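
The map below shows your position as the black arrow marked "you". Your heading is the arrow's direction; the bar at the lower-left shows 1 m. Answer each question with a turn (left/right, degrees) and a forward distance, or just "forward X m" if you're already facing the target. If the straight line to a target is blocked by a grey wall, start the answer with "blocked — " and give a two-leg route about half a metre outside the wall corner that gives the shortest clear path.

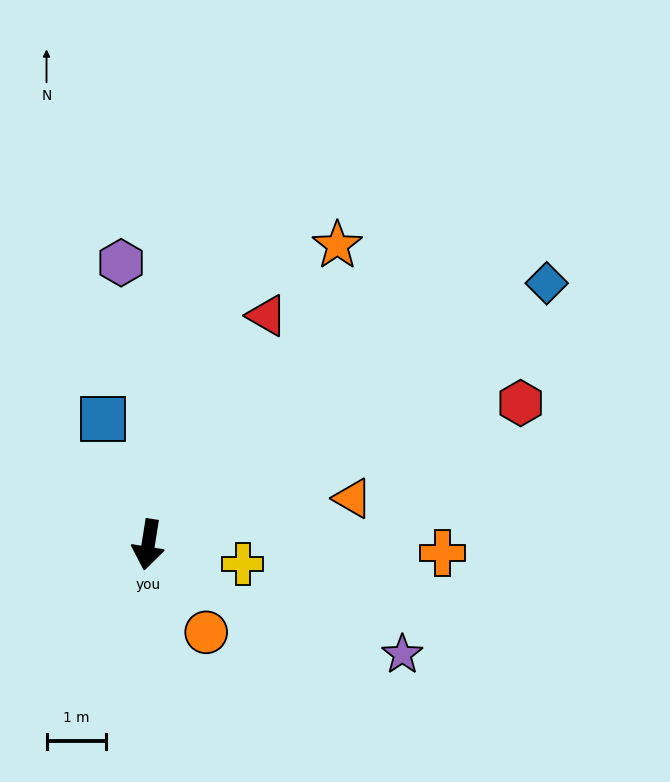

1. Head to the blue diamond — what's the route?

turn left 132°, forward 8.1 m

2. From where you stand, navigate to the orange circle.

turn left 43°, forward 1.8 m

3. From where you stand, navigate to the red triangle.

turn left 162°, forward 4.4 m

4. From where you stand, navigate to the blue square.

turn right 151°, forward 2.3 m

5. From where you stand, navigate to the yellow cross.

turn left 88°, forward 1.6 m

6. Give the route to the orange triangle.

turn left 112°, forward 3.5 m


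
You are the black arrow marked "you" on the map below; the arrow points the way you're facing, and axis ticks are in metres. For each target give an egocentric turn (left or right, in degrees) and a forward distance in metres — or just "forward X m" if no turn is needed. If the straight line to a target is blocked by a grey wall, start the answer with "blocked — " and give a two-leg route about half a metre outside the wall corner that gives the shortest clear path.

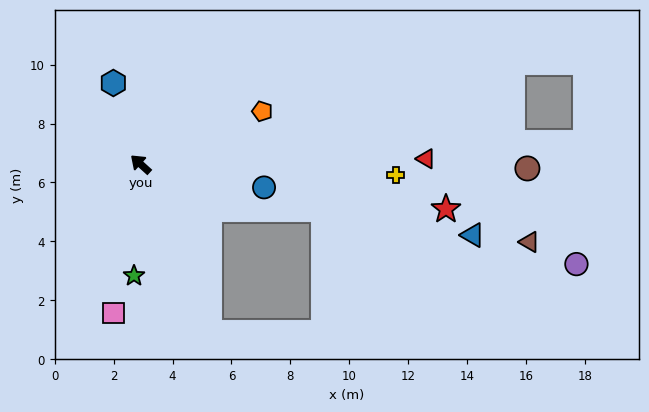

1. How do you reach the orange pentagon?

turn right 114°, forward 4.5 m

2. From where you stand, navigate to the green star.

turn left 129°, forward 3.8 m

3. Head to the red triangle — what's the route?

turn right 137°, forward 9.7 m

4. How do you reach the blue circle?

turn right 148°, forward 4.3 m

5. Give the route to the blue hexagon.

turn right 29°, forward 2.9 m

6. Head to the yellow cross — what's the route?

turn right 140°, forward 8.7 m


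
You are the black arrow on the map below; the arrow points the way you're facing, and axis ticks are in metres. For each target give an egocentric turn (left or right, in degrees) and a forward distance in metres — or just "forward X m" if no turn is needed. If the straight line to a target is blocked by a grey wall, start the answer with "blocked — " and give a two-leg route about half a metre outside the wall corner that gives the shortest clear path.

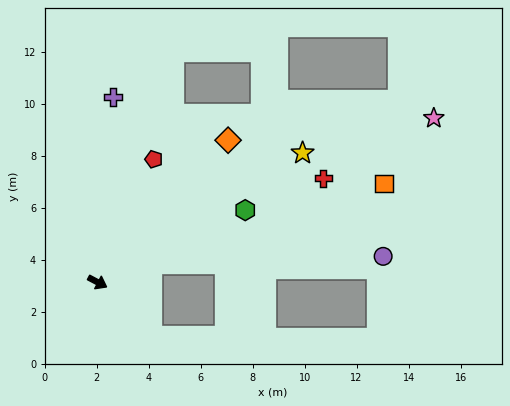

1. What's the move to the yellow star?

turn left 60°, forward 9.3 m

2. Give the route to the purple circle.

blocked — turn left 48°, forward 2.2 m, then turn right 19°, forward 8.9 m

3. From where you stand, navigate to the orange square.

turn left 47°, forward 11.7 m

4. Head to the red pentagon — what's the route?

turn left 93°, forward 5.2 m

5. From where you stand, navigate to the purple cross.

turn left 113°, forward 7.2 m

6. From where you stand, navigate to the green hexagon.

turn left 54°, forward 6.3 m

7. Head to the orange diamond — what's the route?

turn left 75°, forward 7.4 m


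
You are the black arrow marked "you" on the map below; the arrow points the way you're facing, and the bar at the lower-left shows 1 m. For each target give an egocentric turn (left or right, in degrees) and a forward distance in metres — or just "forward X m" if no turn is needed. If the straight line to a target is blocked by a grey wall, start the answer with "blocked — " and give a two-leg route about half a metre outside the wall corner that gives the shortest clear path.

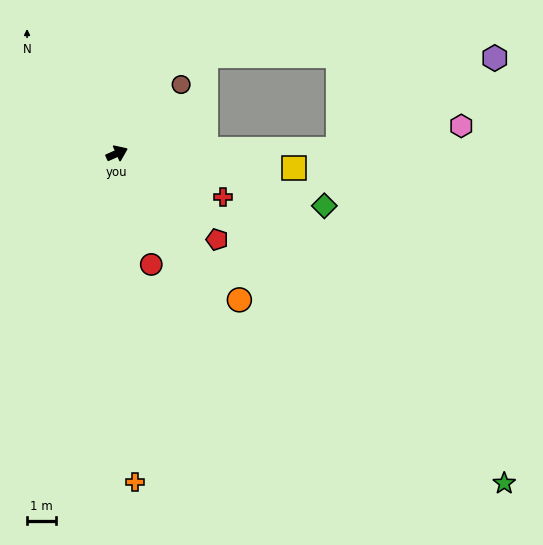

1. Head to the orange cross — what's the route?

turn right 111°, forward 11.2 m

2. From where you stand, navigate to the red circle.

turn right 97°, forward 4.0 m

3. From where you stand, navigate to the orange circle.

turn right 74°, forward 6.5 m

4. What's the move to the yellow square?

turn right 29°, forward 6.1 m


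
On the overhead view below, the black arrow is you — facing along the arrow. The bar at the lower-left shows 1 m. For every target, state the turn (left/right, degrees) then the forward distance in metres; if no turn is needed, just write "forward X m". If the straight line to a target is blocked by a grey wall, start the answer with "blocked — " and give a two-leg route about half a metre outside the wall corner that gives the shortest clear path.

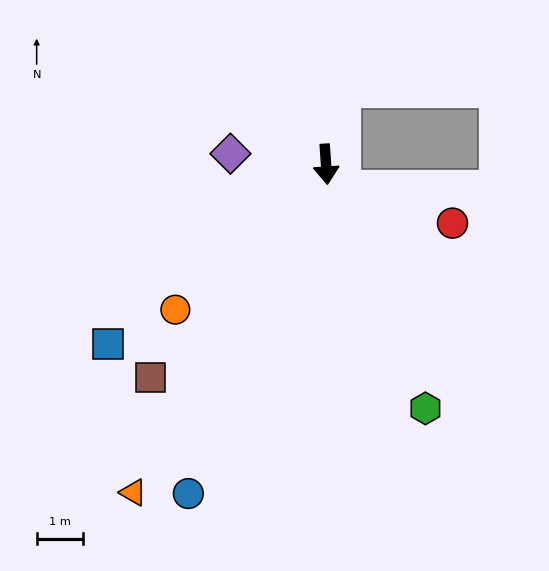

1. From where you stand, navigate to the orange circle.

turn right 50°, forward 4.6 m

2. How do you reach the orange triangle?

turn right 34°, forward 8.3 m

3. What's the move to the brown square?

turn right 43°, forward 6.0 m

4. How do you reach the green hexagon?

turn left 18°, forward 5.7 m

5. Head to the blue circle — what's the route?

turn right 27°, forward 7.8 m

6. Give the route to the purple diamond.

turn right 100°, forward 2.1 m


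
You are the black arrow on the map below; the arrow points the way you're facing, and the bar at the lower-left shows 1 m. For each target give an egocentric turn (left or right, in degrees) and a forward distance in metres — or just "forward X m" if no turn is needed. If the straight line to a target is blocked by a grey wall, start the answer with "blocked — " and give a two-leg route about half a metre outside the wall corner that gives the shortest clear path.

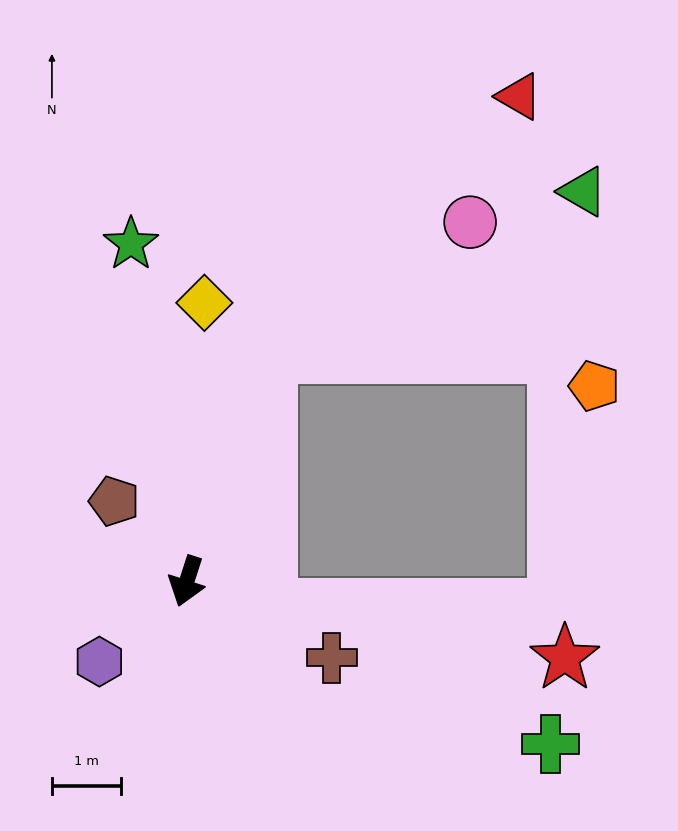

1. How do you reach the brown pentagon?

turn right 120°, forward 1.6 m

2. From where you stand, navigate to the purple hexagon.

turn right 30°, forward 1.7 m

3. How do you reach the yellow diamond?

turn right 166°, forward 4.0 m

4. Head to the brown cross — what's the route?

turn left 80°, forward 2.4 m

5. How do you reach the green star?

turn right 153°, forward 4.9 m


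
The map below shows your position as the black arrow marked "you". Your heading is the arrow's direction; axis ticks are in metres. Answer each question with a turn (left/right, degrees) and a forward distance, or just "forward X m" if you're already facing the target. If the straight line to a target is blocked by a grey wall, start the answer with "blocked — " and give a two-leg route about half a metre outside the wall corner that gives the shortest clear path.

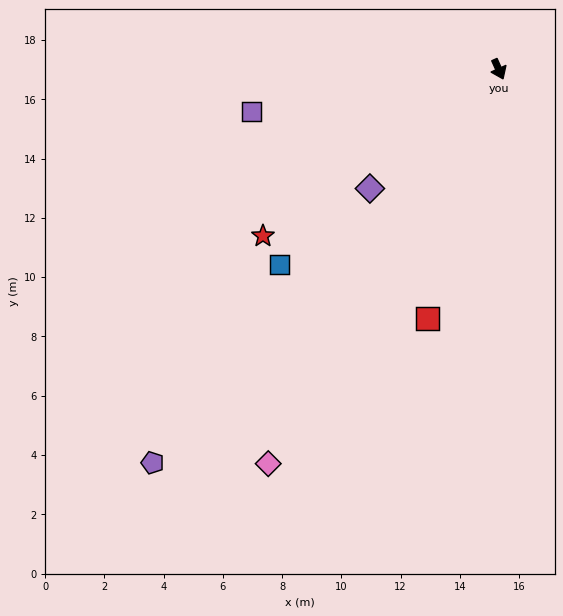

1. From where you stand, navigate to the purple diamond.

turn right 71°, forward 5.9 m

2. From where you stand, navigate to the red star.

turn right 79°, forward 9.7 m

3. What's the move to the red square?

turn right 40°, forward 8.7 m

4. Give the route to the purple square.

turn right 105°, forward 8.5 m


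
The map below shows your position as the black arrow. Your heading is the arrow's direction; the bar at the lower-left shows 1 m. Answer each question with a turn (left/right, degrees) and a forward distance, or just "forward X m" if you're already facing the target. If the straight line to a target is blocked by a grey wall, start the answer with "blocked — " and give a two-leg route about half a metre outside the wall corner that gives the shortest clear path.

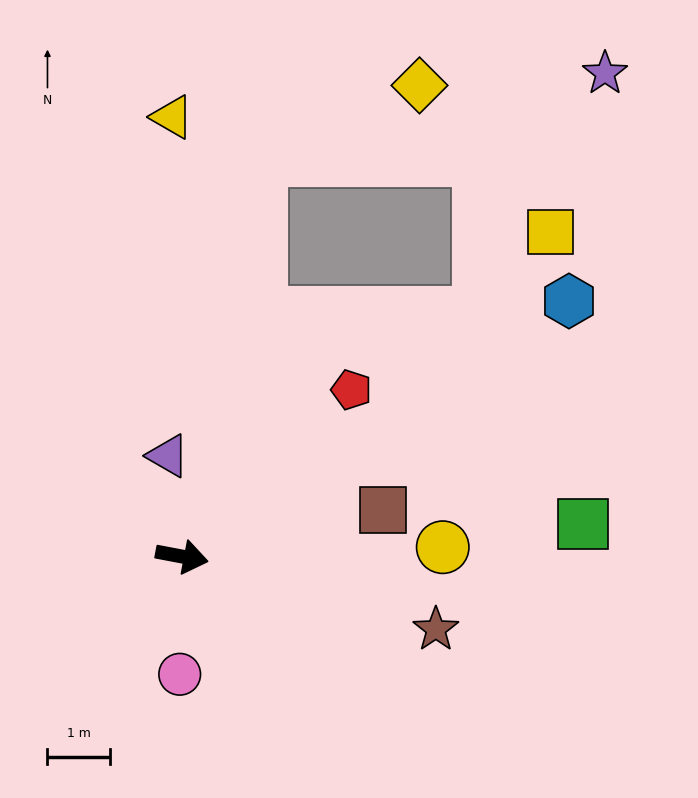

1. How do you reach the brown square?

turn left 24°, forward 3.3 m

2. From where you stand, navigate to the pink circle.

turn right 80°, forward 1.9 m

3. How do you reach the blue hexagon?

turn left 44°, forward 7.4 m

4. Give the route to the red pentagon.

turn left 55°, forward 3.8 m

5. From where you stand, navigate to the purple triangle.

turn left 109°, forward 1.6 m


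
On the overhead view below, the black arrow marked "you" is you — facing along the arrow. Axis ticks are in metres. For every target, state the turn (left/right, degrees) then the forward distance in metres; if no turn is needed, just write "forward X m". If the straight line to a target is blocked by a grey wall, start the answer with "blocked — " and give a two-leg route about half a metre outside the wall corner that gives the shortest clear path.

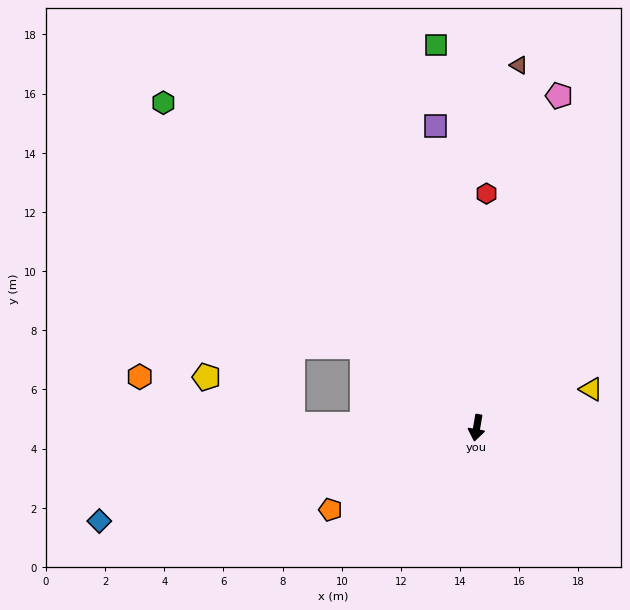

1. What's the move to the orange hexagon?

blocked — turn right 81°, forward 6.2 m, then turn right 17°, forward 5.4 m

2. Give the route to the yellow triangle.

turn left 118°, forward 4.1 m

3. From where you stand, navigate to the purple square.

turn right 162°, forward 10.3 m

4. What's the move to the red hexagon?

turn right 173°, forward 7.9 m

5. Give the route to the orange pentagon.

turn right 51°, forward 5.7 m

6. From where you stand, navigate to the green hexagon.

turn right 126°, forward 15.3 m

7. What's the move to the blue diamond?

turn right 66°, forward 13.1 m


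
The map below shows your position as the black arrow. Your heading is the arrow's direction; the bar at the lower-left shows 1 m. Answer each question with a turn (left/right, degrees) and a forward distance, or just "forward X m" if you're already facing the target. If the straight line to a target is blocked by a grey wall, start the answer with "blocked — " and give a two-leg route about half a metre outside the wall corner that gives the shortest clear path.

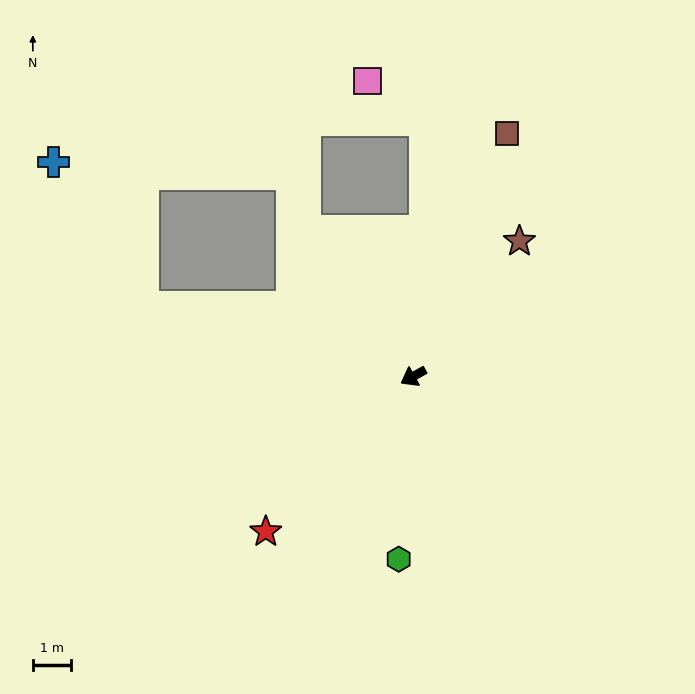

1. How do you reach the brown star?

turn right 157°, forward 4.5 m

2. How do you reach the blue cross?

blocked — turn right 44°, forward 7.4 m, then turn right 43°, forward 4.5 m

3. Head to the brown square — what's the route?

turn right 140°, forward 6.8 m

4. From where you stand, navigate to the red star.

turn left 17°, forward 5.6 m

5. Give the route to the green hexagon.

turn left 56°, forward 4.8 m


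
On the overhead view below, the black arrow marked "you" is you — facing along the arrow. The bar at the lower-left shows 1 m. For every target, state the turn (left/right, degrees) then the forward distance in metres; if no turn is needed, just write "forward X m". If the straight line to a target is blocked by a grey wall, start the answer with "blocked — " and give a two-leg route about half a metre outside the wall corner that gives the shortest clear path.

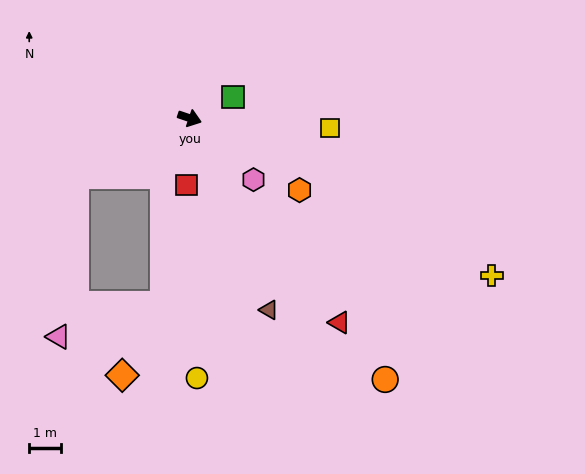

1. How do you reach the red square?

turn right 74°, forward 2.1 m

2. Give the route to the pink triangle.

blocked — turn right 135°, forward 4.0 m, then turn left 58°, forward 5.1 m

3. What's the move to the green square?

turn left 45°, forward 1.5 m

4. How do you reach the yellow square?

turn left 14°, forward 4.4 m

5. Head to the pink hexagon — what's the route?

turn right 25°, forward 2.8 m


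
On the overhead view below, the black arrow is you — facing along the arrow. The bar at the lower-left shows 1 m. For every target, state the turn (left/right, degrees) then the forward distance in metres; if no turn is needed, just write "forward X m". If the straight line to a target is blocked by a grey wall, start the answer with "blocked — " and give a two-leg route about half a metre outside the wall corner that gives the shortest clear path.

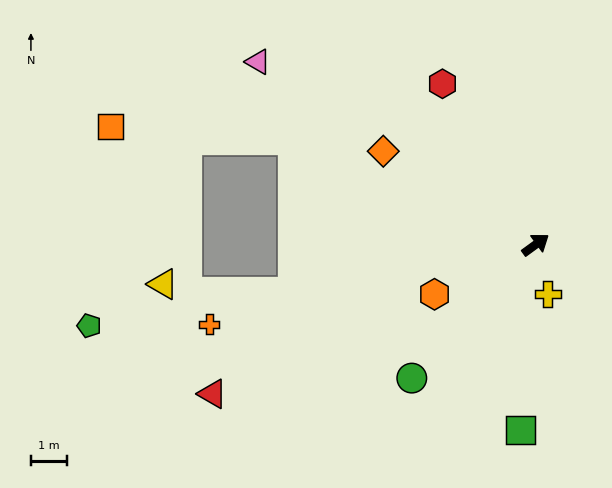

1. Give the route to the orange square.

blocked — turn left 120°, forward 7.2 m, then turn left 20°, forward 5.0 m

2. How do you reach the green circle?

turn right 169°, forward 5.0 m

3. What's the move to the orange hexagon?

turn left 170°, forward 3.1 m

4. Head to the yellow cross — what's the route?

turn right 112°, forward 1.4 m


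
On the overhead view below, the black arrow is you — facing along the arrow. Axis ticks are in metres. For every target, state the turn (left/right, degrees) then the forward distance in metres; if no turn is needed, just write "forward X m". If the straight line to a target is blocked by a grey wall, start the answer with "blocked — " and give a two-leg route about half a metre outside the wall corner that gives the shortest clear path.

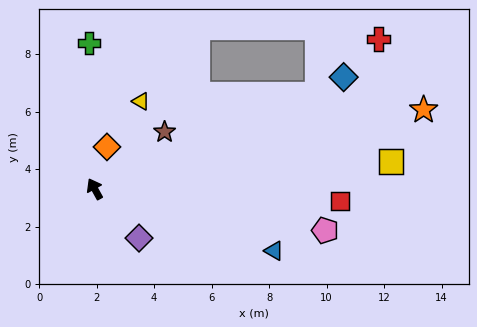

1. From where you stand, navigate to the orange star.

turn right 105°, forward 11.8 m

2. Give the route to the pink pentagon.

turn right 129°, forward 8.1 m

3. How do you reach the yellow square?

turn right 114°, forward 10.4 m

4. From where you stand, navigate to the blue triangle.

turn right 138°, forward 6.6 m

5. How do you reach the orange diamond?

turn right 45°, forward 1.5 m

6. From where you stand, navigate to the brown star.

turn right 80°, forward 3.1 m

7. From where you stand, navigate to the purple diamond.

turn right 167°, forward 2.3 m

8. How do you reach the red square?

turn right 122°, forward 8.5 m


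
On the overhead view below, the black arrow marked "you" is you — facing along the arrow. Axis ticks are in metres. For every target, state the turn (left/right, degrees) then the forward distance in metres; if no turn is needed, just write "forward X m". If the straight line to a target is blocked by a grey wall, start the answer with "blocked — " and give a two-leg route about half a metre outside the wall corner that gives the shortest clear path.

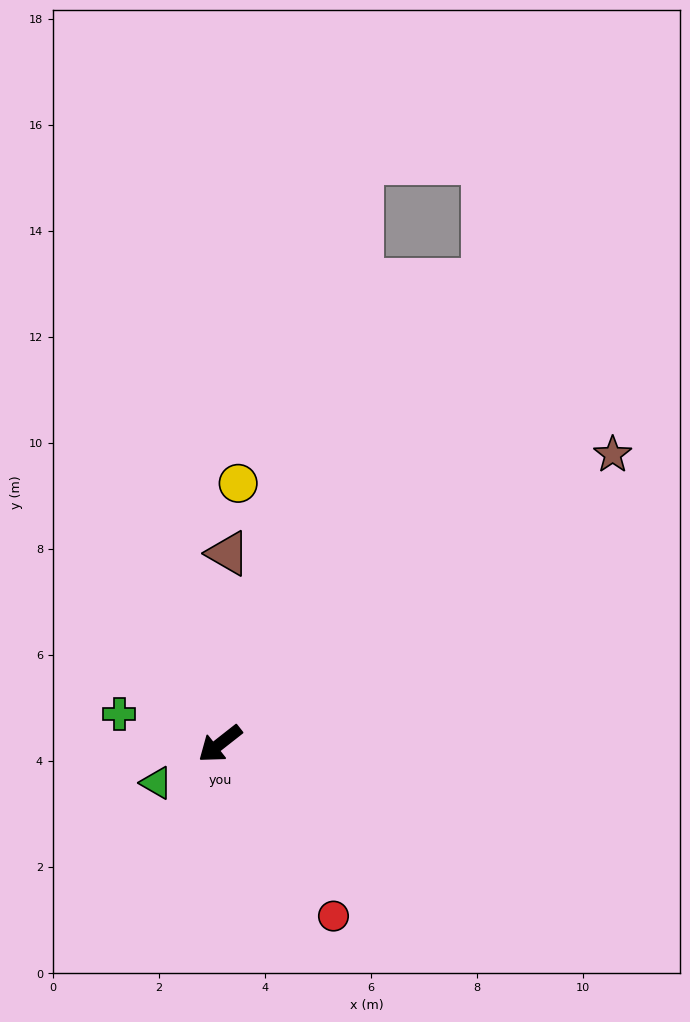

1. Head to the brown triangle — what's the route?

turn right 131°, forward 3.6 m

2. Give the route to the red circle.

turn left 85°, forward 3.9 m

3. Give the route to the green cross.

turn right 55°, forward 2.0 m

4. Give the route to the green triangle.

turn right 7°, forward 1.4 m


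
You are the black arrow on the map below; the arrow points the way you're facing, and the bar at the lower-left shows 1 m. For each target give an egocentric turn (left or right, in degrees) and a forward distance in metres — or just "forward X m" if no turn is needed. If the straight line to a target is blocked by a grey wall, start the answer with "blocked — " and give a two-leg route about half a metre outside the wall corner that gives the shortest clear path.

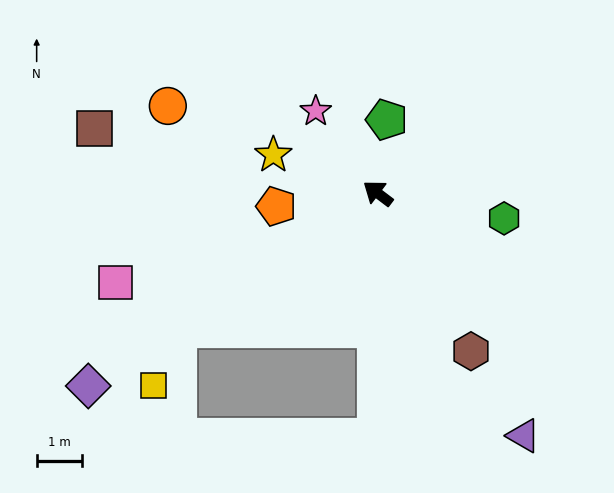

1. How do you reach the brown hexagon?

turn left 158°, forward 4.0 m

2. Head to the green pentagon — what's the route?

turn right 60°, forward 1.6 m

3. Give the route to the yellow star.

turn left 17°, forward 2.5 m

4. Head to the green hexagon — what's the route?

turn right 154°, forward 2.8 m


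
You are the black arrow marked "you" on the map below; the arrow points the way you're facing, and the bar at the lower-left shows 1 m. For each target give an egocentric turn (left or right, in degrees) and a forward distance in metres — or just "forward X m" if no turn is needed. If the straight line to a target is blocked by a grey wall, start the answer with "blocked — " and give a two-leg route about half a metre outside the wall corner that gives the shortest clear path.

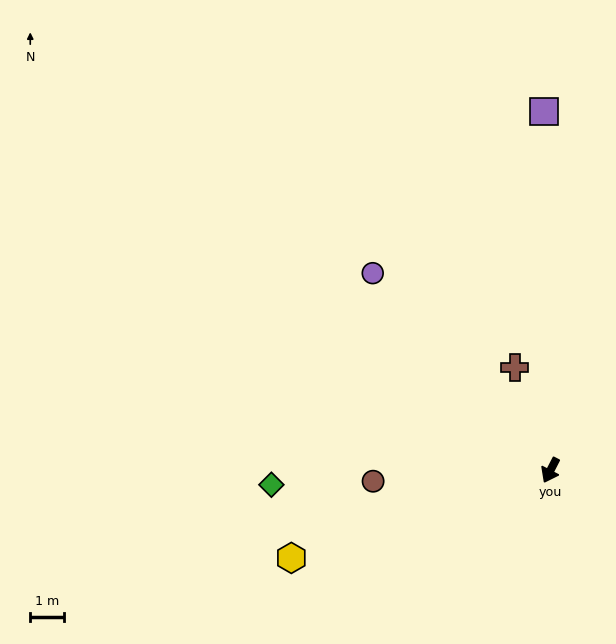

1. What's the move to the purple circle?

turn right 111°, forward 7.9 m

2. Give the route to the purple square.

turn right 152°, forward 10.7 m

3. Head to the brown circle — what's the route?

turn right 59°, forward 5.3 m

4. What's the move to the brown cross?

turn right 134°, forward 3.2 m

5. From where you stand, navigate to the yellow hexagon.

turn right 44°, forward 8.1 m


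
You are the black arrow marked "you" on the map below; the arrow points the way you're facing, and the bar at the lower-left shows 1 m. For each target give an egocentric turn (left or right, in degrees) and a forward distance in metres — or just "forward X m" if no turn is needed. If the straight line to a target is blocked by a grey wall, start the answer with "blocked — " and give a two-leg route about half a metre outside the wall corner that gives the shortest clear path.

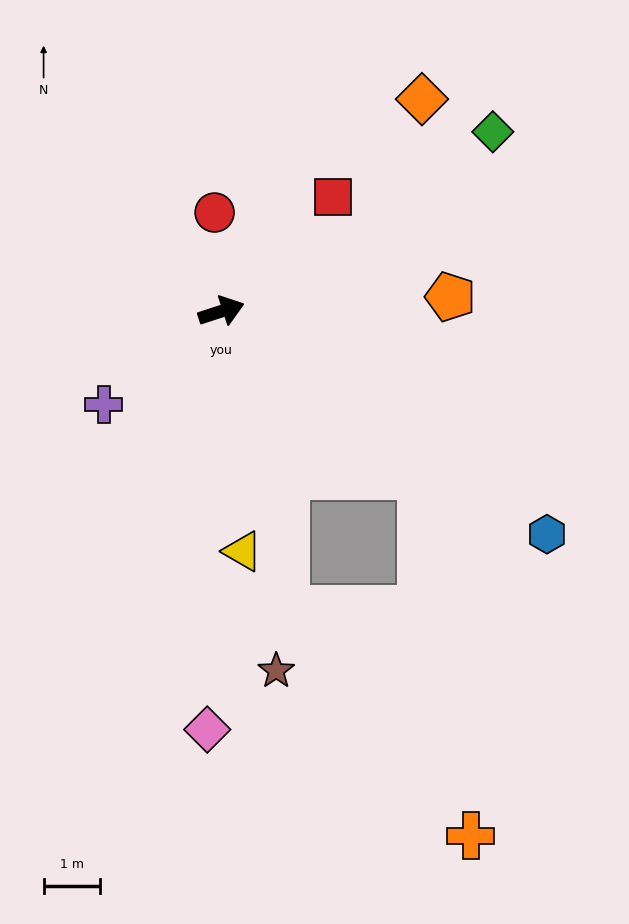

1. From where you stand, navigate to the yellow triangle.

turn right 103°, forward 4.3 m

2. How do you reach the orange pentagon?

turn right 14°, forward 4.1 m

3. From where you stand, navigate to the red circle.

turn left 76°, forward 1.8 m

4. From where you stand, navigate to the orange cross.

blocked — turn right 57°, forward 4.6 m, then turn right 43°, forward 6.5 m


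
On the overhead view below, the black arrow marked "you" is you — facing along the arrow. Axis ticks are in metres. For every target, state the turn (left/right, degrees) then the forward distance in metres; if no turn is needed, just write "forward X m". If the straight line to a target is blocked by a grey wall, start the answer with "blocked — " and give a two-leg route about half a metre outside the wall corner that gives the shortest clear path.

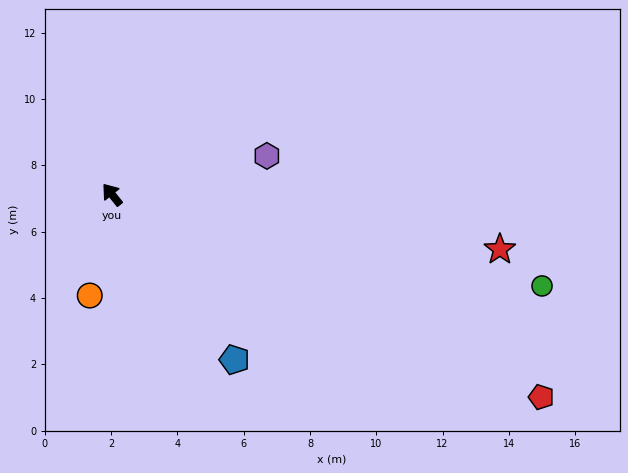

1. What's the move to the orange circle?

turn left 129°, forward 3.1 m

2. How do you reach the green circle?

turn right 141°, forward 13.3 m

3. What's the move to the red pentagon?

turn right 154°, forward 14.3 m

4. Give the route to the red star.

turn right 137°, forward 11.8 m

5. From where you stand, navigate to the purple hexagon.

turn right 115°, forward 4.8 m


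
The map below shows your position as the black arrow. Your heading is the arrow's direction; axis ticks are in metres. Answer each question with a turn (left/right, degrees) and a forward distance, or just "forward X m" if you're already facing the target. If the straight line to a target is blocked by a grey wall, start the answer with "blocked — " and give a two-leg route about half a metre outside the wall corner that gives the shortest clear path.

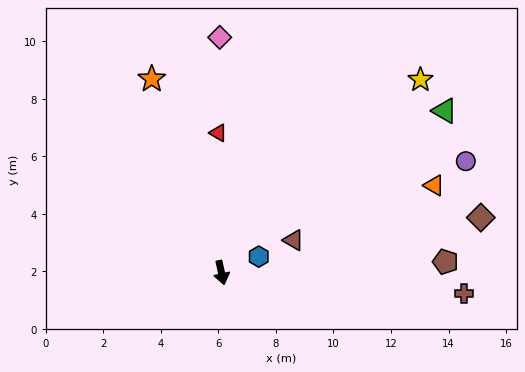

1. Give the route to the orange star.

turn right 173°, forward 7.2 m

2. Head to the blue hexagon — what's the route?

turn left 101°, forward 1.4 m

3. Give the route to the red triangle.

turn left 169°, forward 4.9 m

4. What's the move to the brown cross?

turn left 73°, forward 8.5 m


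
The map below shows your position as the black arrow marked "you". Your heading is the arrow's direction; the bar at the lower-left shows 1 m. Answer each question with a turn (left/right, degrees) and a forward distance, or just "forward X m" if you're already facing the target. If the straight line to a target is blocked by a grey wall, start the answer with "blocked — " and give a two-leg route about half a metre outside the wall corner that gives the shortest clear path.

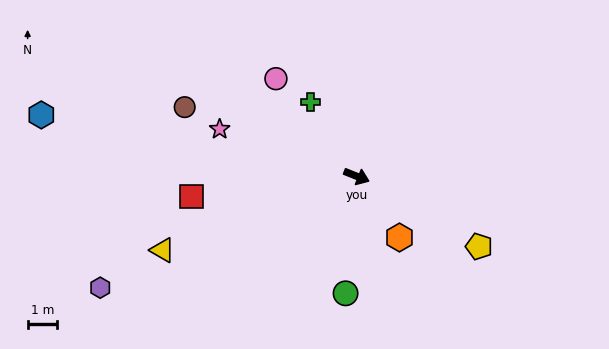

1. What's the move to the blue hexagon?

turn right 169°, forward 10.8 m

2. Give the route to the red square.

turn right 151°, forward 5.6 m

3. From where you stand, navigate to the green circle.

turn right 74°, forward 3.9 m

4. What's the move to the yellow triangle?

turn right 137°, forward 7.0 m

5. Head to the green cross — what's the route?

turn left 144°, forward 2.9 m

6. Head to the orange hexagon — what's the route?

turn right 33°, forward 2.5 m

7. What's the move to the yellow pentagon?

turn right 8°, forward 4.7 m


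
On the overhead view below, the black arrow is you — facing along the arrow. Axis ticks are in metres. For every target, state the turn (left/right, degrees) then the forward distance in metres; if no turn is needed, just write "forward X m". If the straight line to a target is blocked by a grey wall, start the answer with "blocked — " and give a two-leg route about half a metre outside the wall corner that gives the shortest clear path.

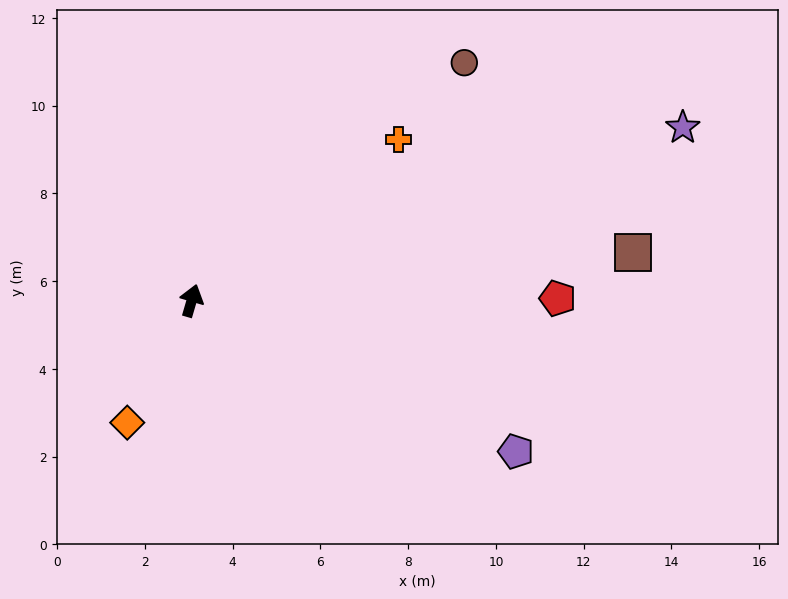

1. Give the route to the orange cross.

turn right 36°, forward 6.0 m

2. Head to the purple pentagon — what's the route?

turn right 99°, forward 8.2 m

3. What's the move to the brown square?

turn right 68°, forward 10.1 m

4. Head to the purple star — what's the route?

turn right 54°, forward 11.9 m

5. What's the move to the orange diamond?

turn left 168°, forward 3.1 m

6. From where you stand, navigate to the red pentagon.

turn right 73°, forward 8.3 m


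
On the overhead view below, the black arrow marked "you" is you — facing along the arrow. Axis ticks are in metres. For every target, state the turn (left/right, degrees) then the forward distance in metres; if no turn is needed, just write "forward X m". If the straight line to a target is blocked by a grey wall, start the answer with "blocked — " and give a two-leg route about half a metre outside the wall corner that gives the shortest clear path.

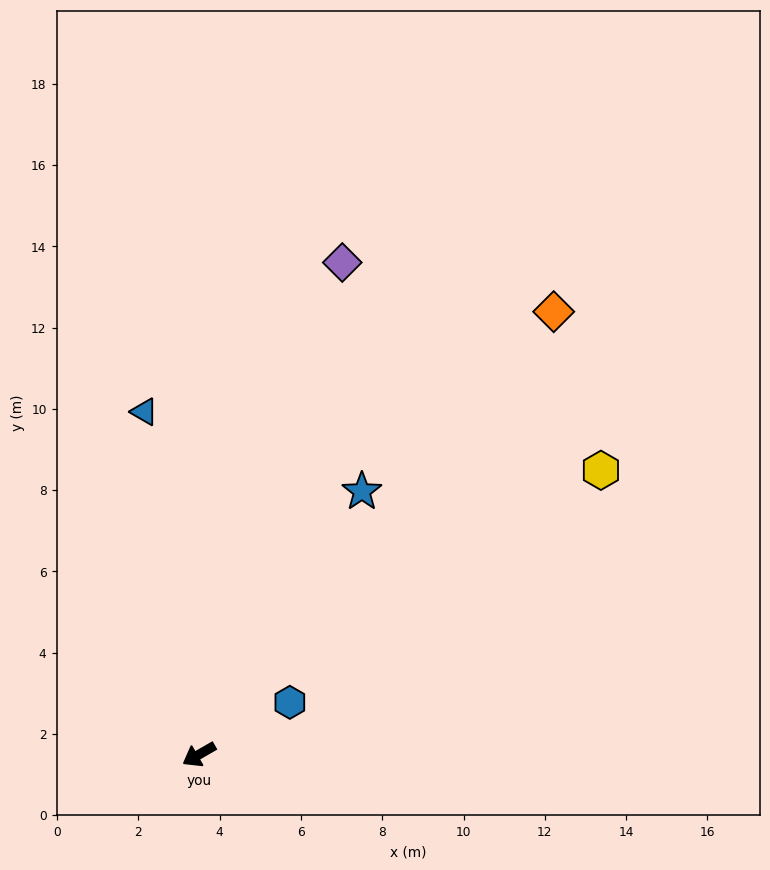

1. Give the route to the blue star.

turn right 152°, forward 7.6 m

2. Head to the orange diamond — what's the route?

turn right 159°, forward 14.0 m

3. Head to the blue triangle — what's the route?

turn right 111°, forward 8.5 m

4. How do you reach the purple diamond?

turn right 136°, forward 12.6 m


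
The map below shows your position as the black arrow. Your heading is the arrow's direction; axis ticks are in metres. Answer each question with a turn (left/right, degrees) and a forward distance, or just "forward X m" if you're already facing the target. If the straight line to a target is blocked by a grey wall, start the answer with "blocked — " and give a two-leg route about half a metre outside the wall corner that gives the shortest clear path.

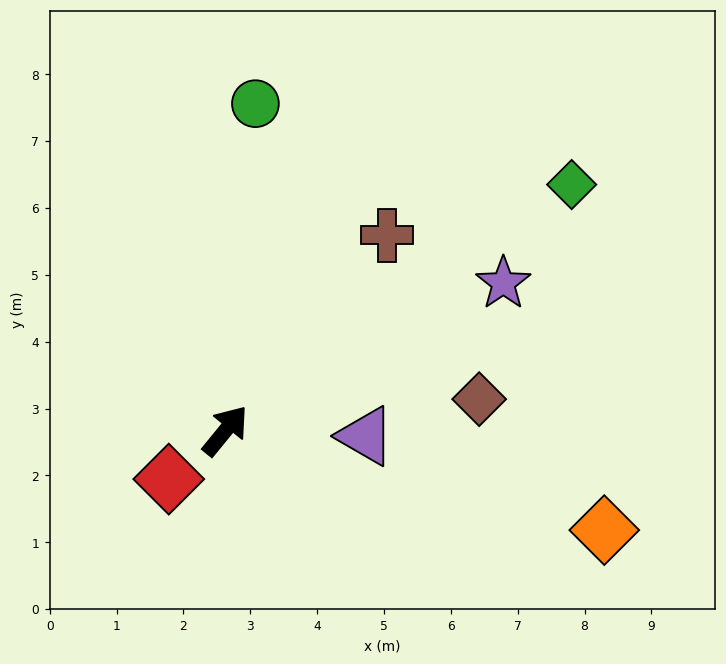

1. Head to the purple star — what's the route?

turn right 23°, forward 4.7 m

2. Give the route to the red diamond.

turn left 170°, forward 1.1 m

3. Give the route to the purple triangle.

turn right 53°, forward 2.1 m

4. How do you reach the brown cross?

forward 3.8 m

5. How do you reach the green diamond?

turn right 15°, forward 6.4 m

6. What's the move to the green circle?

turn left 34°, forward 4.9 m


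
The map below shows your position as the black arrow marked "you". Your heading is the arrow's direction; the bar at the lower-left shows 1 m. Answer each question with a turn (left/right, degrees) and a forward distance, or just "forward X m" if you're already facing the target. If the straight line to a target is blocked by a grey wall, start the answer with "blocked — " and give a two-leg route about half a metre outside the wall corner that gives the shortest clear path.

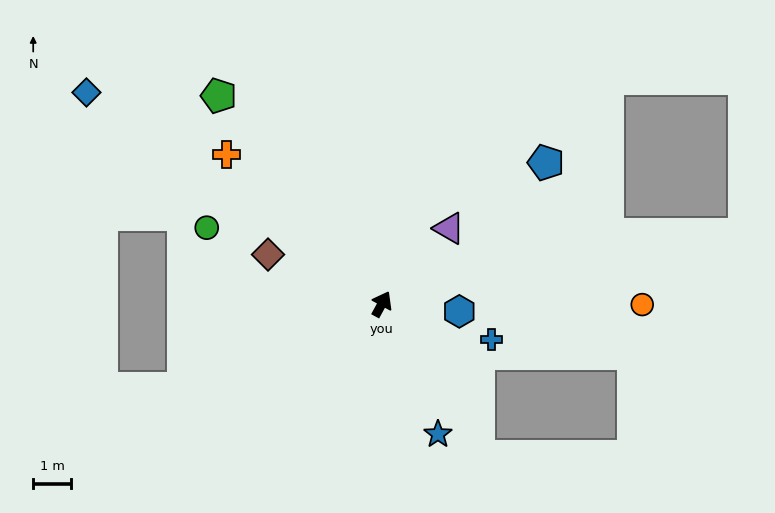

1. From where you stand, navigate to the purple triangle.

turn right 13°, forward 2.7 m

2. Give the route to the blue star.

turn right 128°, forward 3.7 m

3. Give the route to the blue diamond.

turn left 83°, forward 9.5 m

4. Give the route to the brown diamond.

turn left 95°, forward 3.3 m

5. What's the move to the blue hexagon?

turn right 67°, forward 2.0 m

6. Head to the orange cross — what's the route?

turn left 75°, forward 5.7 m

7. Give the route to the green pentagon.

turn left 67°, forward 6.9 m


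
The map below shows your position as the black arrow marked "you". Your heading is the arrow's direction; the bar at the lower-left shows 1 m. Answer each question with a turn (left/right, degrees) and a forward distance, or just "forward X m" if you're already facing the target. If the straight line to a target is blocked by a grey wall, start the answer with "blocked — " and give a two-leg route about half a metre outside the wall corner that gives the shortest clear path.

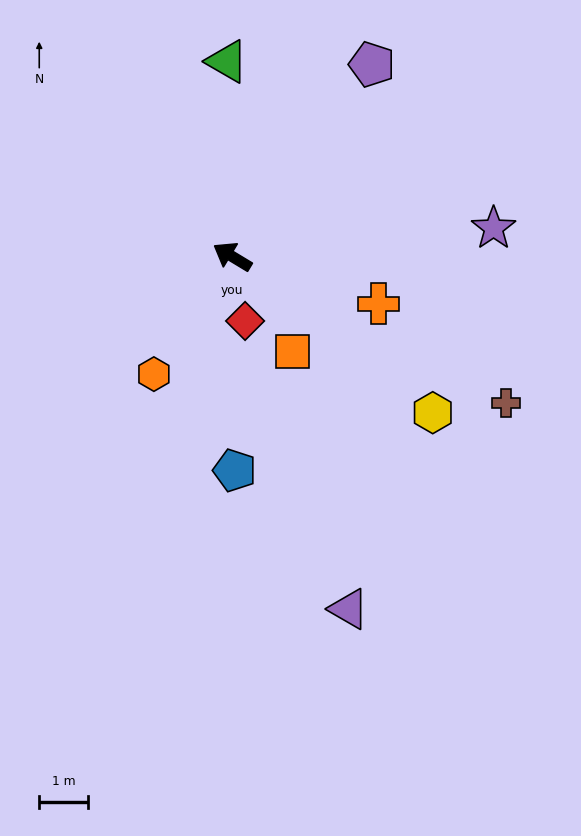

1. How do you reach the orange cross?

turn right 167°, forward 3.1 m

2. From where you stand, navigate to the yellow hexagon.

turn left 173°, forward 5.2 m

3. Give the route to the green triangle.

turn right 57°, forward 4.0 m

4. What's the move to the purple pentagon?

turn right 95°, forward 4.8 m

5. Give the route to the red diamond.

turn left 132°, forward 1.3 m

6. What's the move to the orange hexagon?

turn left 87°, forward 2.9 m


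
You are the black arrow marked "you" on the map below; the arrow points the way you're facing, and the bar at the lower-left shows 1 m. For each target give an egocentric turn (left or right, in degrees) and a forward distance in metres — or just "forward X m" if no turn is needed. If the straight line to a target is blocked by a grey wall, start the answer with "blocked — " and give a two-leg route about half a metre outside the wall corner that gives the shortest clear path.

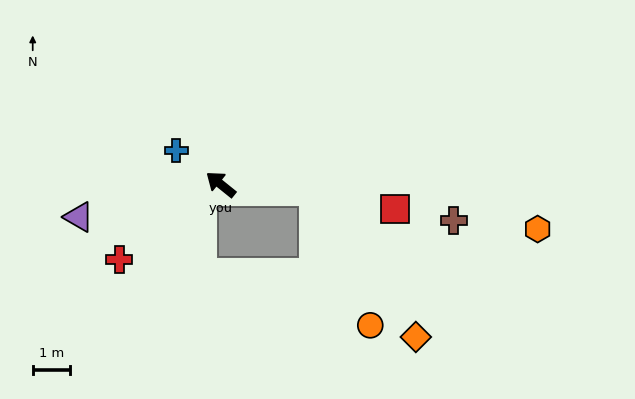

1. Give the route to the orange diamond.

blocked — turn right 145°, forward 2.5 m, then turn right 52°, forward 4.8 m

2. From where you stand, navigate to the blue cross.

forward 1.5 m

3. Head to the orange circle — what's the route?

blocked — turn right 145°, forward 2.5 m, then turn right 64°, forward 3.9 m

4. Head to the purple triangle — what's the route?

turn left 52°, forward 3.9 m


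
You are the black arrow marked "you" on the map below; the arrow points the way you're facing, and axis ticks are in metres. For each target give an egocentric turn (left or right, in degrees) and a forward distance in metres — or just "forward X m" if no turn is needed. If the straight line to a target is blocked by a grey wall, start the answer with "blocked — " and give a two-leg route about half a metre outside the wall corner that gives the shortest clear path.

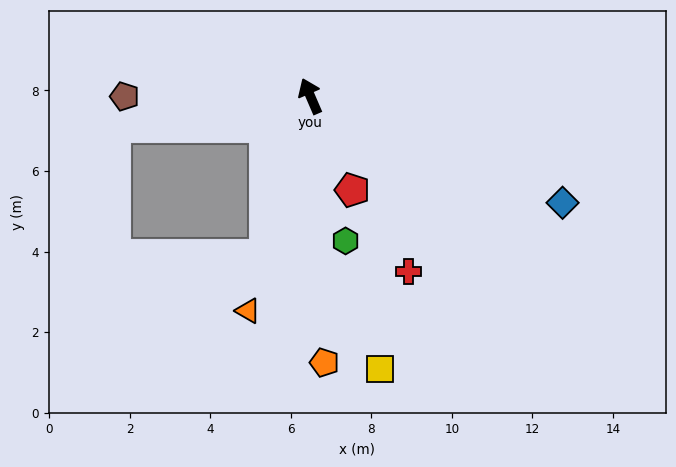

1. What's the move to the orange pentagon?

turn left 160°, forward 6.6 m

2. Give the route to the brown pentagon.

turn left 67°, forward 4.6 m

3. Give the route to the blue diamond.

turn right 136°, forward 6.8 m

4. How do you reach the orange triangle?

turn left 140°, forward 5.6 m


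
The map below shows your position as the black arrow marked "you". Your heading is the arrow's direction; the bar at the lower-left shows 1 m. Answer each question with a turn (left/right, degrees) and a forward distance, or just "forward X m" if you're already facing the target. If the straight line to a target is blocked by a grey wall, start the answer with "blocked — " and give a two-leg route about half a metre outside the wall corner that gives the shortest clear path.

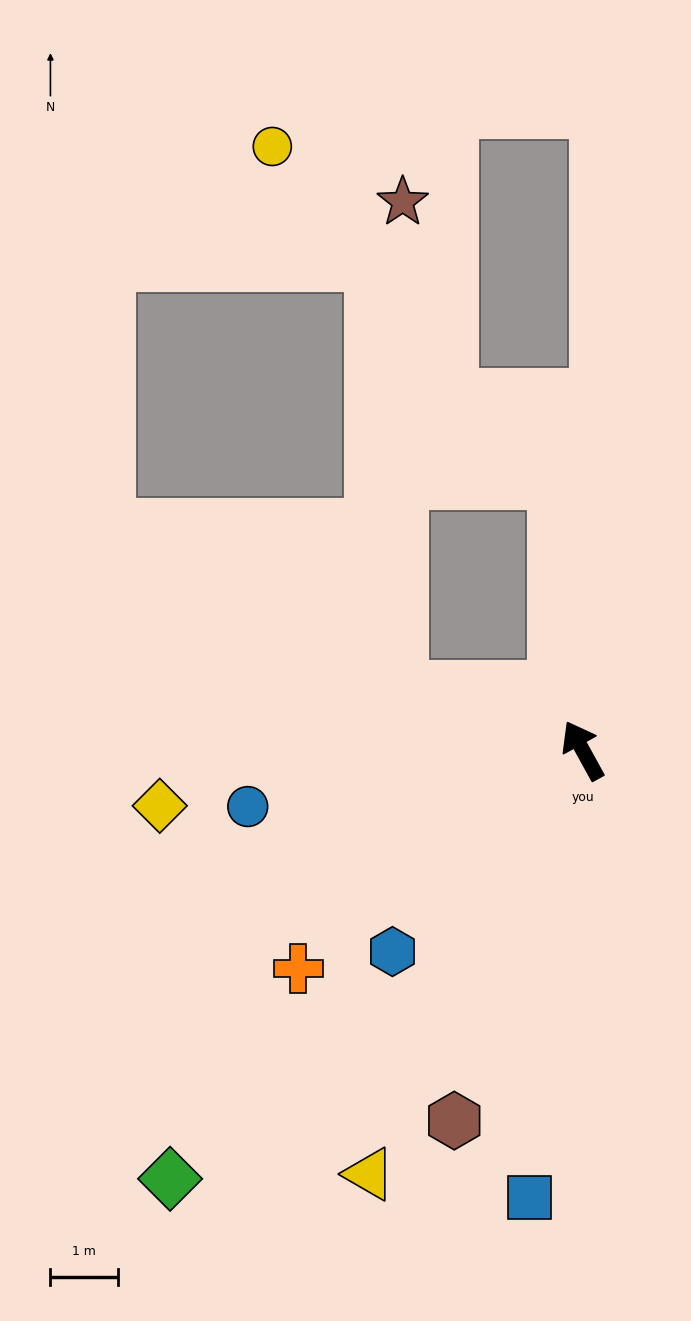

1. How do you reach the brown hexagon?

turn left 132°, forward 5.8 m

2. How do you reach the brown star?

blocked — turn left 43°, forward 2.8 m, then turn right 72°, forward 7.2 m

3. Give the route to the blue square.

turn left 144°, forward 6.7 m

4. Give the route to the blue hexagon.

turn left 108°, forward 4.1 m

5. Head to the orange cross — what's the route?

turn left 99°, forward 5.3 m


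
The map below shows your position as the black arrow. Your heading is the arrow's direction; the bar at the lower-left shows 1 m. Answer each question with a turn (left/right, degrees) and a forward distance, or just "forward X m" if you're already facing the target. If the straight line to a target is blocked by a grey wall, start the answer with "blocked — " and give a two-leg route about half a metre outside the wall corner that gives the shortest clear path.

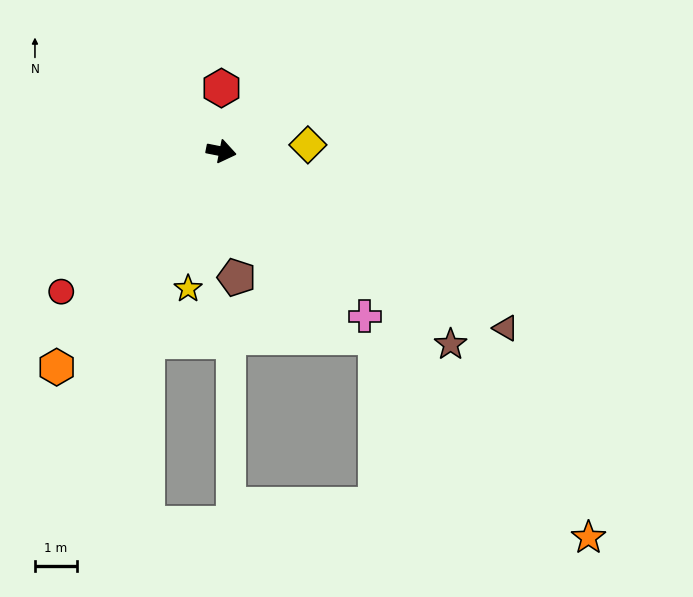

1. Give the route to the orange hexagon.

turn right 116°, forward 6.4 m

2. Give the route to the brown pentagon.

turn right 72°, forward 3.0 m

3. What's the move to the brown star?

turn right 29°, forward 7.1 m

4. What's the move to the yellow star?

turn right 92°, forward 3.3 m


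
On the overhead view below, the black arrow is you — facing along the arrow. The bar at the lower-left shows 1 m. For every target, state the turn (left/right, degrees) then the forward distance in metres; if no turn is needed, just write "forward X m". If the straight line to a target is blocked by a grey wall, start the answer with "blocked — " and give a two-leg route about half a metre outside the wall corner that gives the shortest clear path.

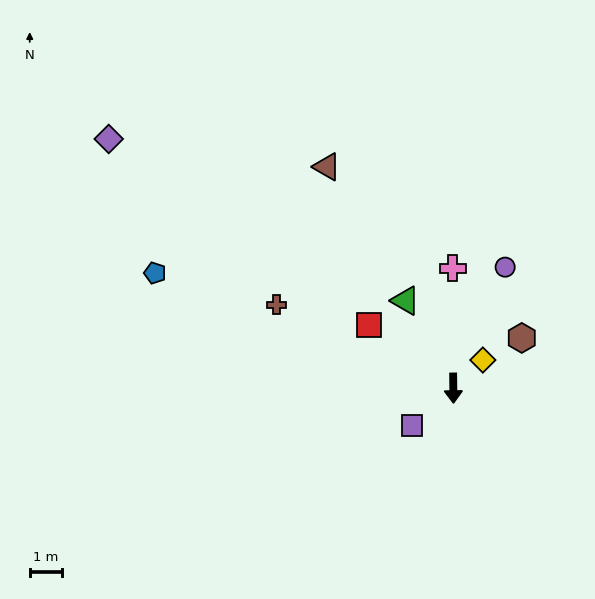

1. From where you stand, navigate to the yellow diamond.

turn left 133°, forward 1.3 m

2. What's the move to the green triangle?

turn right 152°, forward 3.1 m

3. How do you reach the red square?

turn right 128°, forward 3.3 m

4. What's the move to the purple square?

turn right 48°, forward 1.7 m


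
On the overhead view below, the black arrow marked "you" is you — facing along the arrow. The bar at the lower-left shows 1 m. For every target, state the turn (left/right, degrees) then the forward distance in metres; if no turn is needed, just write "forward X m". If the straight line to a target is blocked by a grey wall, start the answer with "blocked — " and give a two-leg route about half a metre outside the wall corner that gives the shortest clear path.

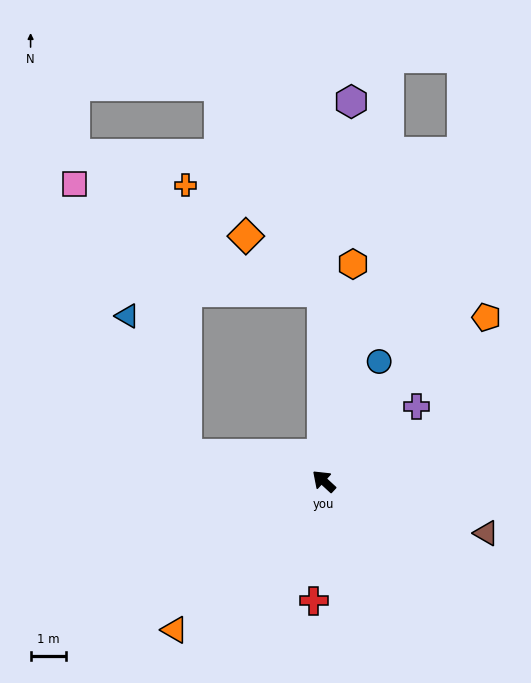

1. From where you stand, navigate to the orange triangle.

turn left 88°, forward 5.9 m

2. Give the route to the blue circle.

turn right 72°, forward 3.7 m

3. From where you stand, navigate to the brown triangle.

turn right 155°, forward 4.8 m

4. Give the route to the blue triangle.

blocked — turn left 31°, forward 3.9 m, then turn right 55°, forward 4.2 m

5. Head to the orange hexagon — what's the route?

turn right 55°, forward 6.2 m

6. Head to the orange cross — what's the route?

blocked — turn left 31°, forward 3.9 m, then turn right 78°, forward 7.6 m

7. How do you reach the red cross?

turn left 128°, forward 3.4 m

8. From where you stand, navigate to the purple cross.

turn right 98°, forward 3.4 m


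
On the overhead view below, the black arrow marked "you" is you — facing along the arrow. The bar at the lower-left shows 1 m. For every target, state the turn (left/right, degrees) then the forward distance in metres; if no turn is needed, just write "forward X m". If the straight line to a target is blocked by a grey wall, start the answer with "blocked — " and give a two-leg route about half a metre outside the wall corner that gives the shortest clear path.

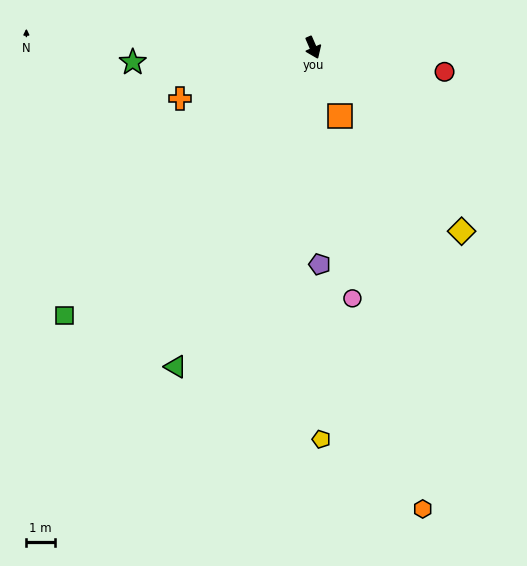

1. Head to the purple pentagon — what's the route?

turn right 22°, forward 7.6 m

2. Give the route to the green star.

turn right 109°, forward 6.3 m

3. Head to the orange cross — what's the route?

turn right 93°, forward 5.0 m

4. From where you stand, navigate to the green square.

turn right 66°, forward 12.8 m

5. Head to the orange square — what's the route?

forward 2.6 m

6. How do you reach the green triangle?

turn right 47°, forward 12.2 m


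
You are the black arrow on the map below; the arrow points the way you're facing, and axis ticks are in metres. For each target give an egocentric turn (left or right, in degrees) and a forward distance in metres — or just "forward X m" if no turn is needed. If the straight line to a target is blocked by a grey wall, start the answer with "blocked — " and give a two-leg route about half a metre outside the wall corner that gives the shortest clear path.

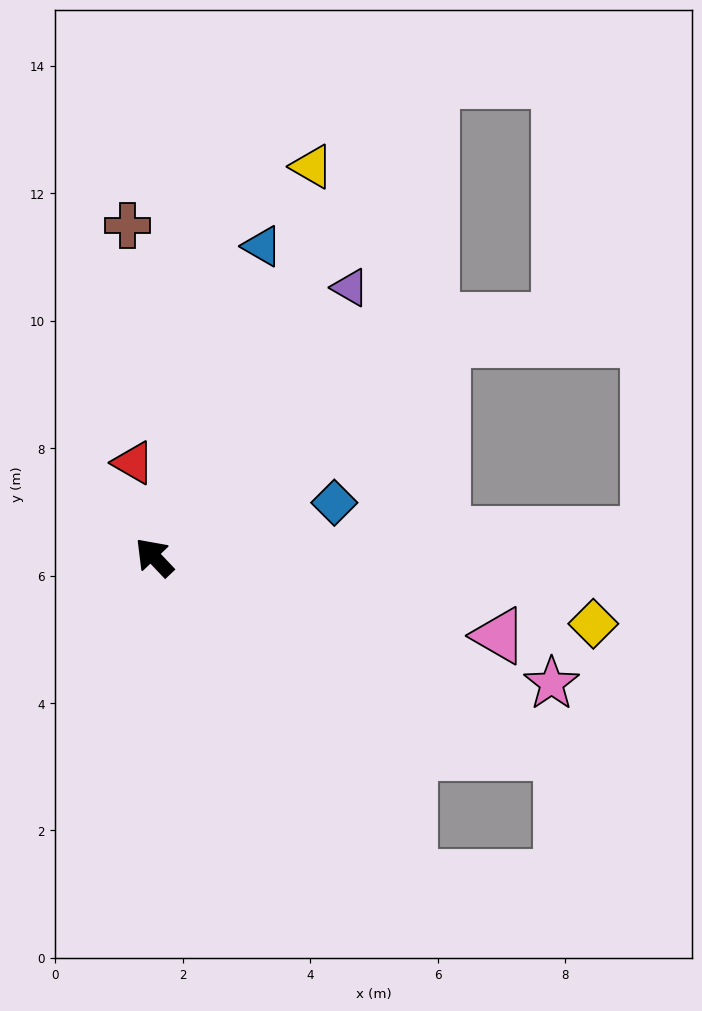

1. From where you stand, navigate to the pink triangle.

turn right 146°, forward 5.6 m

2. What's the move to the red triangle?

turn right 31°, forward 1.5 m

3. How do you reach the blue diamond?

turn right 117°, forward 3.0 m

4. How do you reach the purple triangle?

turn right 79°, forward 5.2 m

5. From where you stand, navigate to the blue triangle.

turn right 63°, forward 5.2 m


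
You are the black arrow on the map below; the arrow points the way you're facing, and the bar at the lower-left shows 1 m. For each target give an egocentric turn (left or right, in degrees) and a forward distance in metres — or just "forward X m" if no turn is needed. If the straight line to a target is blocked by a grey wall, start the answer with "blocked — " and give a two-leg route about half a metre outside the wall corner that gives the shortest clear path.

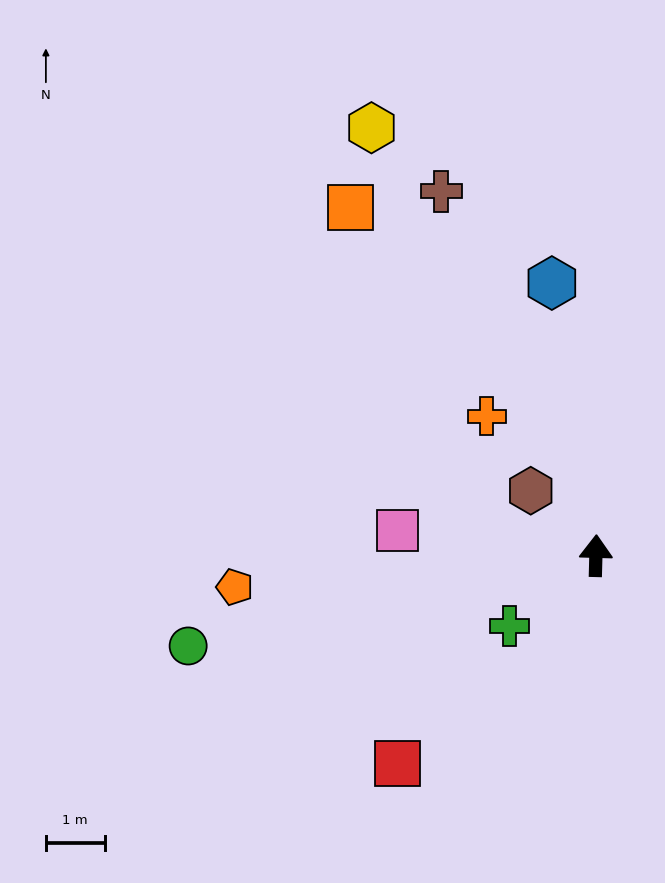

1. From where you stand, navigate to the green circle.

turn left 104°, forward 7.1 m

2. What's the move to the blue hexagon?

turn left 11°, forward 4.7 m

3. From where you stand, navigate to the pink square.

turn left 84°, forward 3.4 m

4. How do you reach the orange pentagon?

turn left 97°, forward 6.2 m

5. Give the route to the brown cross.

turn left 25°, forward 6.7 m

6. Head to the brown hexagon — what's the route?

turn left 47°, forward 1.6 m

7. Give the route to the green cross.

turn left 131°, forward 1.9 m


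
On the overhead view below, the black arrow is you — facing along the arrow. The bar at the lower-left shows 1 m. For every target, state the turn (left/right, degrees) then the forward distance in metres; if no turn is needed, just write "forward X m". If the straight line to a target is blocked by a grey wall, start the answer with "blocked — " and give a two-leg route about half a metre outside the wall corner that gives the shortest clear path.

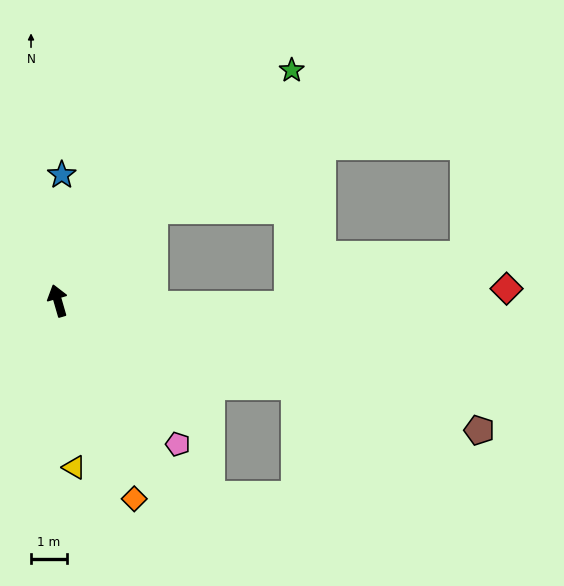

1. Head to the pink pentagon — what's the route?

turn right 156°, forward 5.2 m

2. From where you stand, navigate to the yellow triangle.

turn left 170°, forward 4.7 m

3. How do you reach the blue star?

turn right 18°, forward 3.5 m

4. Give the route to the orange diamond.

turn right 175°, forward 6.0 m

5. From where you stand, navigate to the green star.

turn right 62°, forward 9.2 m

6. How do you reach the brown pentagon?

turn right 123°, forward 12.4 m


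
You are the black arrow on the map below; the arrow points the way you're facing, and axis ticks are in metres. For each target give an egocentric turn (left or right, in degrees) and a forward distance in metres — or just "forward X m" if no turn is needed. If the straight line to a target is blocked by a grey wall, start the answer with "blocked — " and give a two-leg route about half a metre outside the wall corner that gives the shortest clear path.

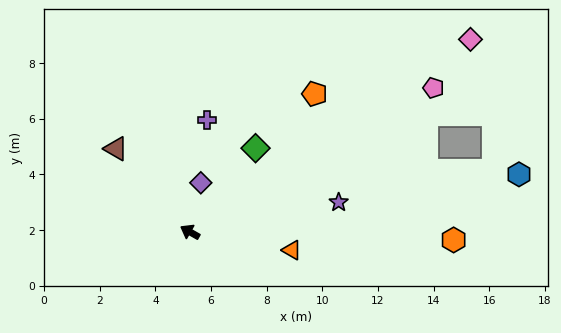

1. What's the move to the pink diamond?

turn right 116°, forward 12.2 m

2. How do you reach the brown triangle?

turn right 19°, forward 4.0 m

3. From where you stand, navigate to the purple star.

turn right 139°, forward 5.5 m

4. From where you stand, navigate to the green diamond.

turn right 98°, forward 3.8 m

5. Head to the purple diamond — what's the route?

turn right 73°, forward 1.8 m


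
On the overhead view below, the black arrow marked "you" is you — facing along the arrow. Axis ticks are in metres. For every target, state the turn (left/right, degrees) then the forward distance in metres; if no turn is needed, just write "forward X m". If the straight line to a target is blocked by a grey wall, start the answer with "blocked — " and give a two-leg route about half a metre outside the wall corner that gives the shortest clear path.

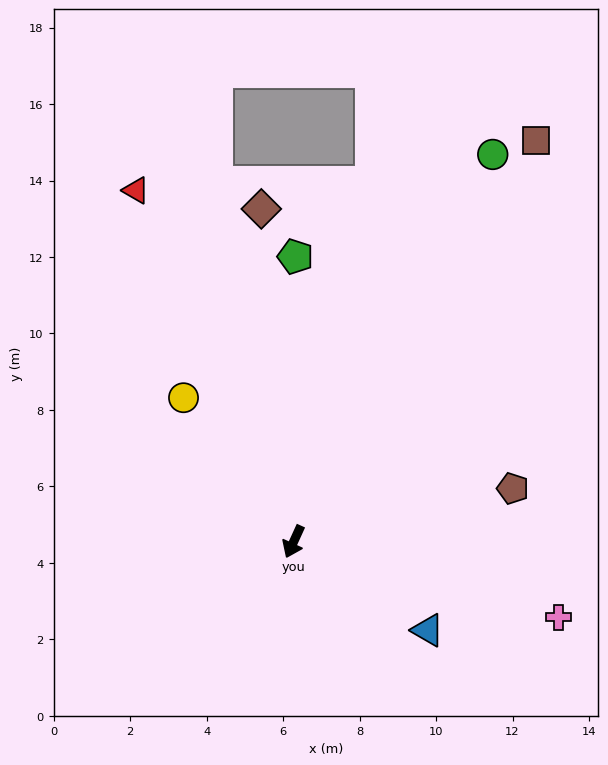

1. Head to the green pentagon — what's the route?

turn right 156°, forward 7.5 m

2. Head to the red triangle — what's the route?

turn right 131°, forward 10.1 m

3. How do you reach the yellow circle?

turn right 118°, forward 4.7 m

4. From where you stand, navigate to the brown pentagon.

turn left 128°, forward 5.9 m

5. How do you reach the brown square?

turn left 173°, forward 12.3 m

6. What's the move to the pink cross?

turn left 99°, forward 7.2 m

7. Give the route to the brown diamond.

turn right 150°, forward 8.7 m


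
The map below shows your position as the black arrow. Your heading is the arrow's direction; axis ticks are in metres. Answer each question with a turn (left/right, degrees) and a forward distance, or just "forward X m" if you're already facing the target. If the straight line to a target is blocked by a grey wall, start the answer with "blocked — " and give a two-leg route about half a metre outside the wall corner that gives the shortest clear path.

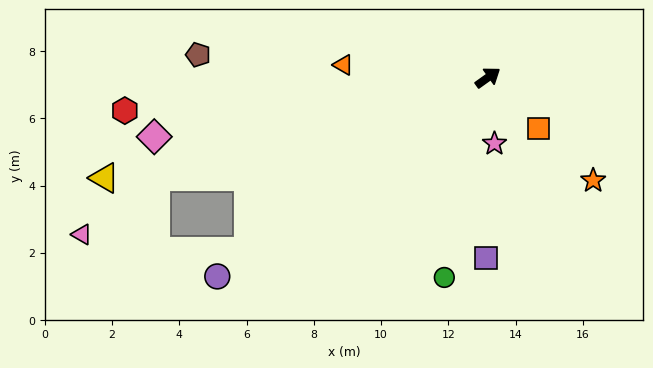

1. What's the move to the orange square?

turn right 81°, forward 2.1 m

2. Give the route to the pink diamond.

turn left 154°, forward 10.1 m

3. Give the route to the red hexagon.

turn left 150°, forward 10.8 m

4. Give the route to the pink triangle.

blocked — turn left 161°, forward 10.3 m, then turn left 21°, forward 2.8 m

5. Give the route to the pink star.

turn right 120°, forward 2.0 m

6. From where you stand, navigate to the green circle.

turn right 138°, forward 6.1 m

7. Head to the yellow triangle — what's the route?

turn left 159°, forward 11.8 m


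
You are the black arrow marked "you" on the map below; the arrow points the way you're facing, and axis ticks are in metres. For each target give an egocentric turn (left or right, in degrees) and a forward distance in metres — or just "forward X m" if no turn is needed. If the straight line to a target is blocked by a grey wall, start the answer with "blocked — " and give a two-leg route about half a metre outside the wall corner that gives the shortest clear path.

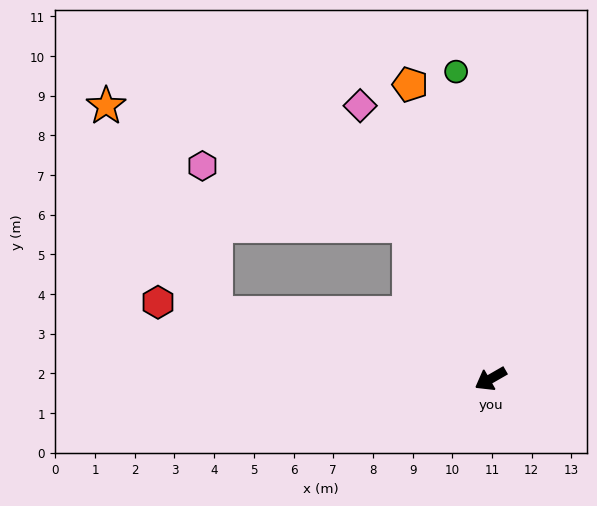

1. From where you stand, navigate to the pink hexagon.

blocked — turn right 92°, forward 4.4 m, then turn left 46°, forward 5.4 m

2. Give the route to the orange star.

blocked — turn right 44°, forward 7.1 m, then turn right 48°, forward 5.9 m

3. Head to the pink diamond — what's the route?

turn right 94°, forward 7.6 m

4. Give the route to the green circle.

turn right 114°, forward 7.8 m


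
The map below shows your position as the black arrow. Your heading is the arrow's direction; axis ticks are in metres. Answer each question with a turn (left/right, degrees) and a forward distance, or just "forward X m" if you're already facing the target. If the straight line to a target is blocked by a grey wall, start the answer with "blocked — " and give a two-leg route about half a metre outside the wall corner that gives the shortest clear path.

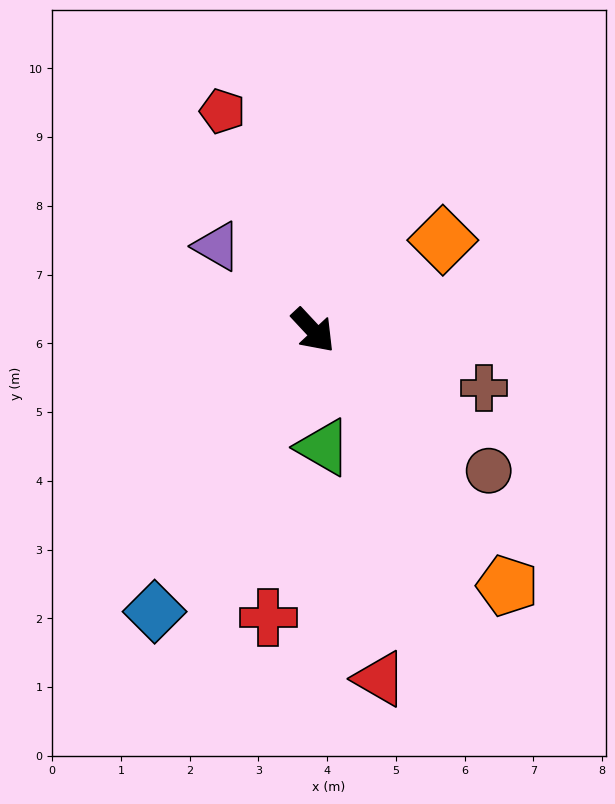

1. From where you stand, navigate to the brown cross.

turn left 28°, forward 2.6 m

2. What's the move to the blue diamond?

turn right 72°, forward 4.7 m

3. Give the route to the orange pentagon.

turn right 6°, forward 4.7 m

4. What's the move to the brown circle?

turn left 8°, forward 3.3 m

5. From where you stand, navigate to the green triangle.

turn right 38°, forward 1.7 m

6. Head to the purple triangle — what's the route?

turn right 174°, forward 1.9 m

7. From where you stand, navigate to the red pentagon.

turn left 160°, forward 3.5 m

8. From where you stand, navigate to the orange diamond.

turn left 82°, forward 2.3 m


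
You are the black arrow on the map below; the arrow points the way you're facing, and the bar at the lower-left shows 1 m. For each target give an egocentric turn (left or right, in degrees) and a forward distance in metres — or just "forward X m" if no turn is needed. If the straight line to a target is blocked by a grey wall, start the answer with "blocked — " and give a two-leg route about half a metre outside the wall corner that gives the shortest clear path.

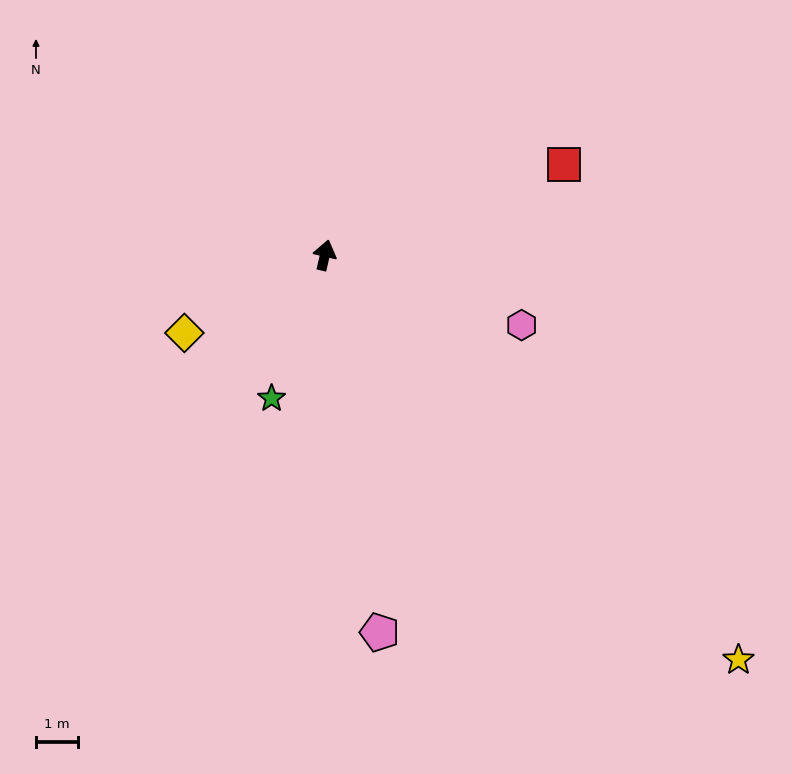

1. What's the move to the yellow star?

turn right 121°, forward 13.7 m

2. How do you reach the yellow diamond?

turn left 132°, forward 3.8 m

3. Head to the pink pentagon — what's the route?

turn right 159°, forward 9.0 m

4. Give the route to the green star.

turn left 173°, forward 3.6 m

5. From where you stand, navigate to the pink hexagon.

turn right 97°, forward 4.9 m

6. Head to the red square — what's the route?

turn right 56°, forward 6.0 m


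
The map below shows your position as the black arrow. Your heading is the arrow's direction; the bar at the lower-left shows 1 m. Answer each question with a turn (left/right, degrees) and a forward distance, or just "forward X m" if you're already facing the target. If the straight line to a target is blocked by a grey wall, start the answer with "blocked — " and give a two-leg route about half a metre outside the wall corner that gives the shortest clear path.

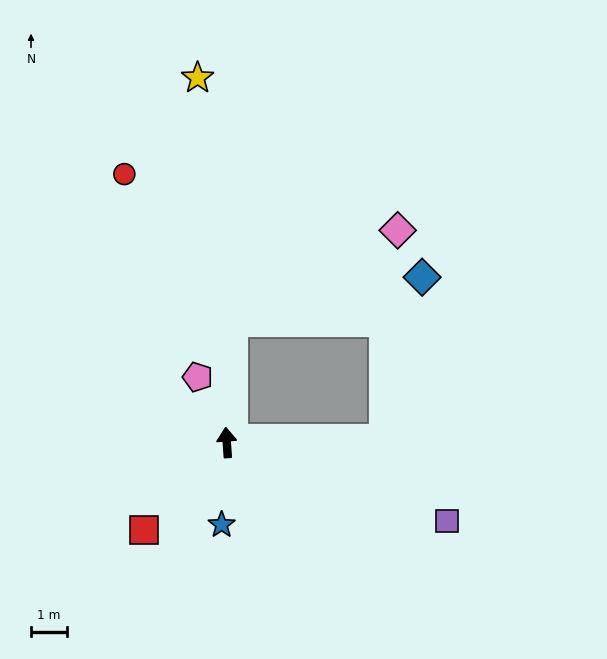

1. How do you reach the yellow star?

forward 10.3 m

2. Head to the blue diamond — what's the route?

blocked — turn right 7°, forward 3.4 m, then turn right 74°, forward 5.5 m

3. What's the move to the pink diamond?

blocked — turn right 7°, forward 3.4 m, then turn right 58°, forward 5.3 m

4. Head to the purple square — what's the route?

turn right 114°, forward 6.6 m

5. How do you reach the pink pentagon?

turn left 20°, forward 2.0 m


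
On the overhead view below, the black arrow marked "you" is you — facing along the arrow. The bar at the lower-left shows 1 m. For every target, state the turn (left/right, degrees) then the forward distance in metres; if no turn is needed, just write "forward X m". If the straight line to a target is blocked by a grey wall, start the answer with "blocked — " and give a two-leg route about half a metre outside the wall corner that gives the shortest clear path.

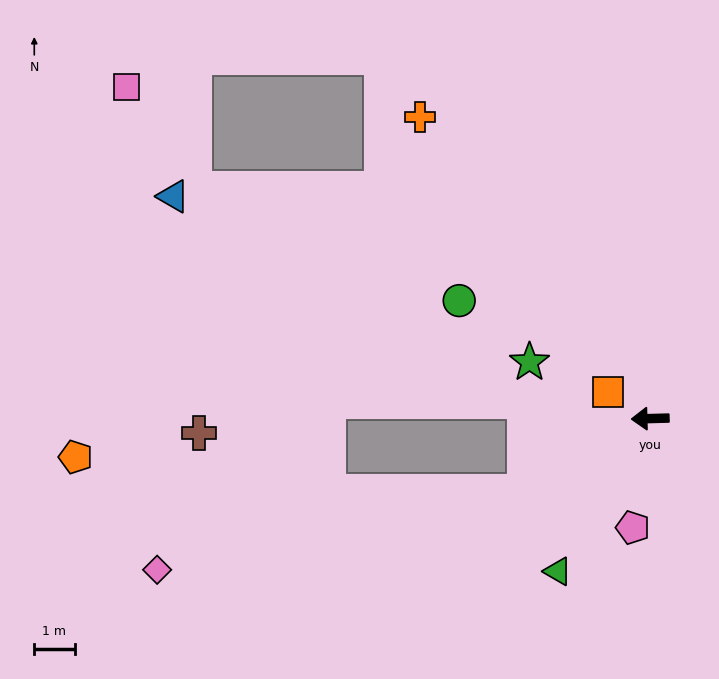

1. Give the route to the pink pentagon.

turn left 79°, forward 2.7 m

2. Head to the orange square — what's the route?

turn right 34°, forward 1.2 m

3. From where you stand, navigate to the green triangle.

turn left 57°, forward 4.4 m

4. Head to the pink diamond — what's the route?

blocked — turn left 29°, forward 3.6 m, then turn right 18°, forward 9.3 m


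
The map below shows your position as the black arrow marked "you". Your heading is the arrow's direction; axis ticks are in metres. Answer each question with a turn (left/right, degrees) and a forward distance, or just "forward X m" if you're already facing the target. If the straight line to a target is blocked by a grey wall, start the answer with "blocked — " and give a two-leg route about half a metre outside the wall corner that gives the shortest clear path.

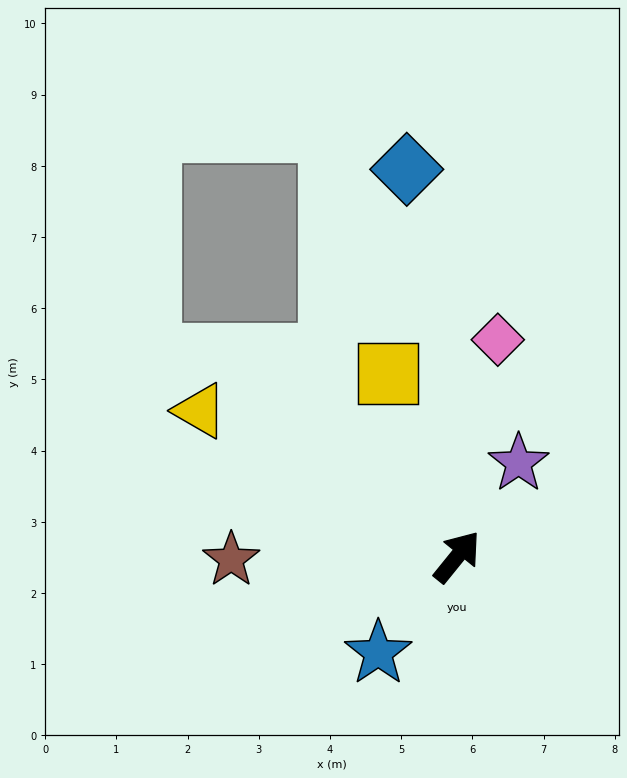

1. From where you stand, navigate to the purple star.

turn left 6°, forward 1.6 m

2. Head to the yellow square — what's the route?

turn left 60°, forward 2.7 m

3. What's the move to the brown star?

turn left 130°, forward 3.2 m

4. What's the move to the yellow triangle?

turn left 99°, forward 4.2 m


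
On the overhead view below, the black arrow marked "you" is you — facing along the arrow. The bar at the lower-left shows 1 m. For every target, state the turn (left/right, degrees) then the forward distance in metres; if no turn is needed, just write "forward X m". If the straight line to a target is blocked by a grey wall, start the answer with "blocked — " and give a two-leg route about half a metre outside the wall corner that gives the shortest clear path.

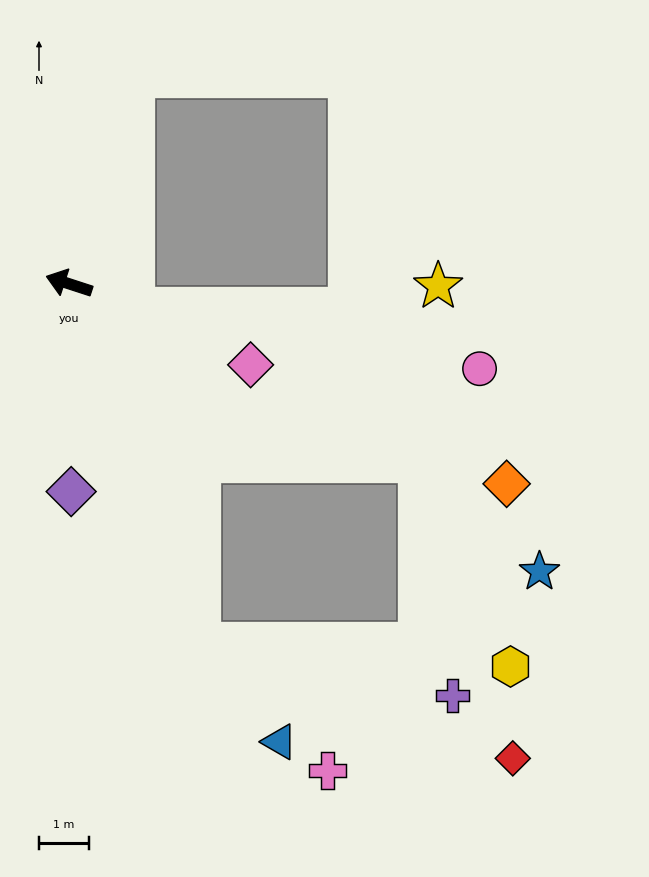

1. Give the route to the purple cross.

blocked — turn left 128°, forward 7.6 m, then turn left 58°, forward 5.1 m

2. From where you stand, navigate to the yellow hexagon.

blocked — turn left 128°, forward 7.6 m, then turn left 66°, forward 6.2 m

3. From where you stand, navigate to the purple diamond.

turn left 109°, forward 4.1 m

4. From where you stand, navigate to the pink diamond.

turn left 174°, forward 4.0 m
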